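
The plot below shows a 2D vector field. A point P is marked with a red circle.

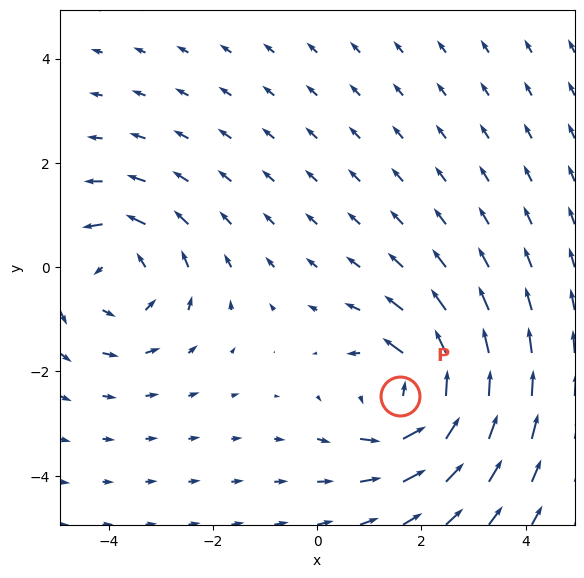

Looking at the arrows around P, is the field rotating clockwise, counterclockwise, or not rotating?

counterclockwise

Near P at (1.6, -2.5) the arrows circulate counterclockwise. The curl (z-component) there is about +5; positive curl means counterclockwise rotation.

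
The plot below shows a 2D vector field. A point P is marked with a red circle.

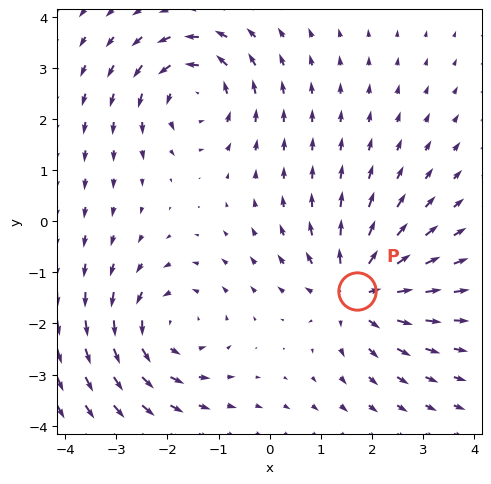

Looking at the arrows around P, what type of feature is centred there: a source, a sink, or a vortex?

source

At P (1.7, -1.4) the arrows spread outward. Divergence about +6, curl ≈0 — positive divergence with near-zero curl is a source.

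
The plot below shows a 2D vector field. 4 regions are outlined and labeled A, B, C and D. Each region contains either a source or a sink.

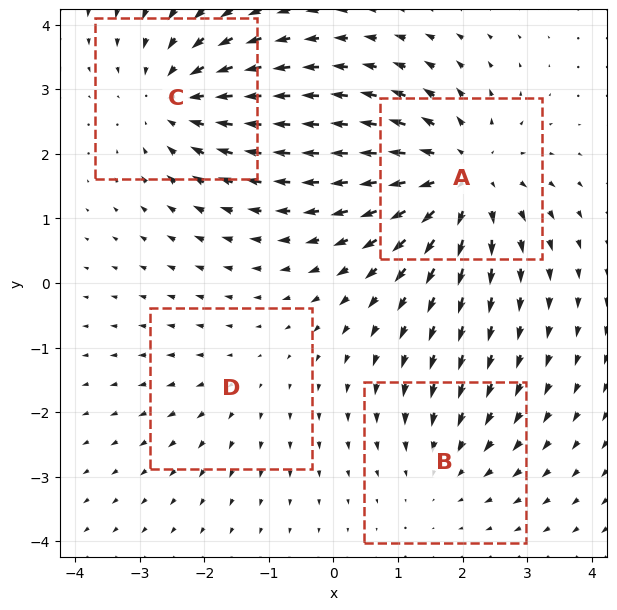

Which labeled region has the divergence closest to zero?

D

Divergence at each region's feature centre — A: about +6, B: about -3, C: about -4, D: about +2. Region D is closest to zero.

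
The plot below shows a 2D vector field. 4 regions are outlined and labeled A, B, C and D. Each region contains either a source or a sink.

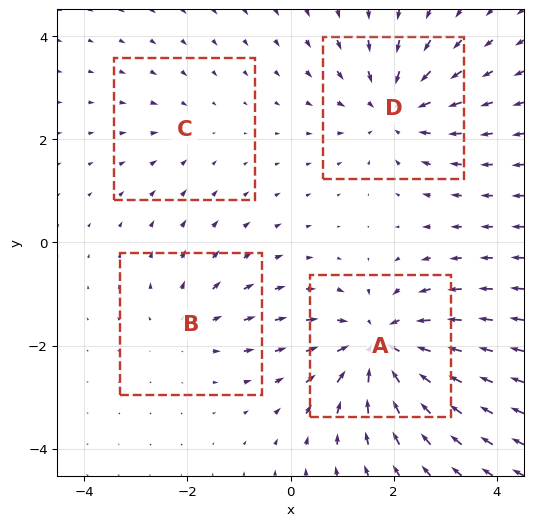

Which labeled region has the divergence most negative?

A

Divergence at each region's feature centre — A: about -7, B: about +3, C: about -2, D: about -5. Region A is most negative.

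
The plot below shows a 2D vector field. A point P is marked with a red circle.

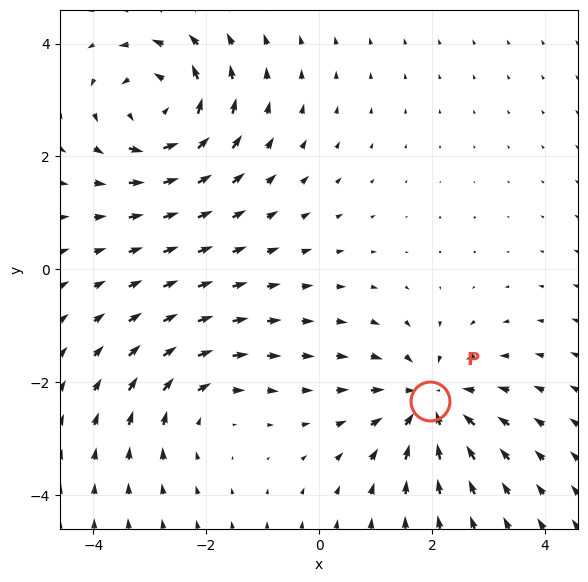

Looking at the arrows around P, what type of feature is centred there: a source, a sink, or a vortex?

At P (2.0, -2.3) the arrows converge inward. Divergence about -5, curl ≈0 — negative divergence with near-zero curl is a sink.

sink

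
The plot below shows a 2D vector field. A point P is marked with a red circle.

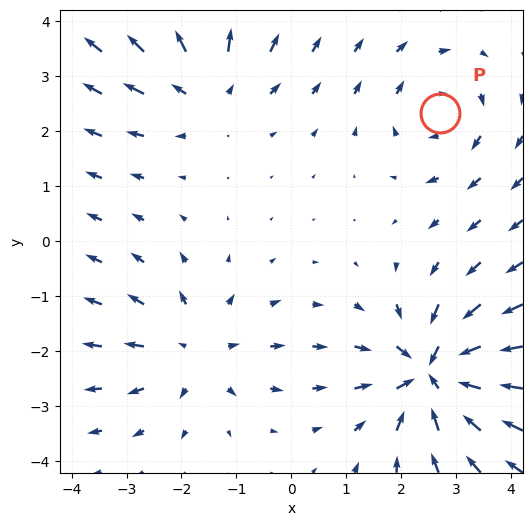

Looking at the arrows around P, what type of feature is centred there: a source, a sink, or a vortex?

At P (2.7, 2.3) the arrows circulate clockwise. Divergence ≈0, curl about -3 — near-zero divergence with nonzero curl is a vortex.

vortex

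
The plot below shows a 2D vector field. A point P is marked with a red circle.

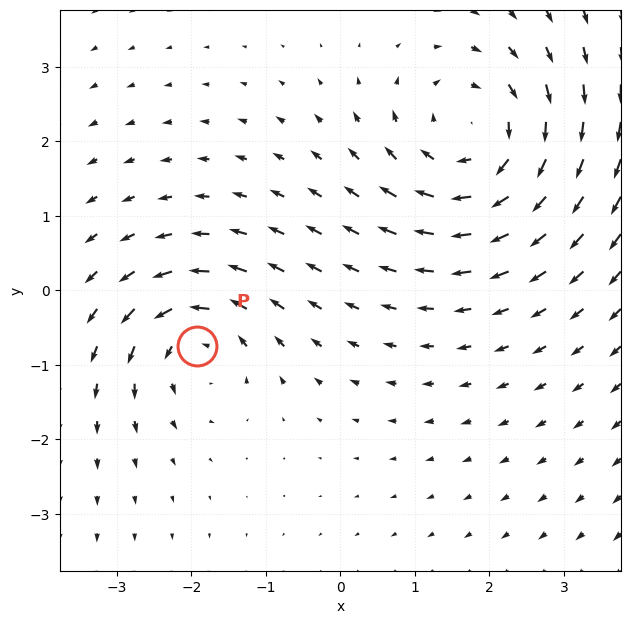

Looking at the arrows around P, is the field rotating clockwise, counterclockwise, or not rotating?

Near P at (-1.9, -0.8) the arrows circulate counterclockwise. The curl (z-component) there is about +4; positive curl means counterclockwise rotation.

counterclockwise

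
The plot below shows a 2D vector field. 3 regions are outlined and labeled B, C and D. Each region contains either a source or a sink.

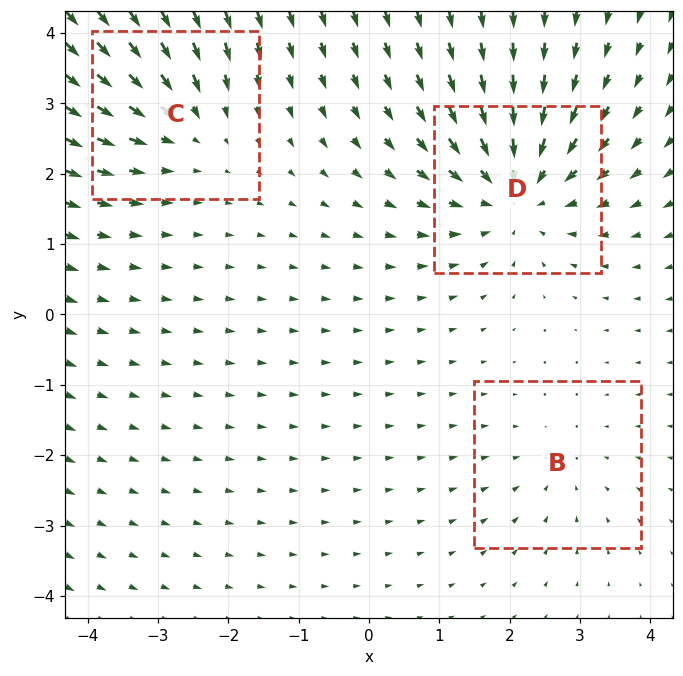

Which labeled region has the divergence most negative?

Divergence at each region's feature centre — B: about -2, C: about -3, D: about -4. Region D is most negative.

D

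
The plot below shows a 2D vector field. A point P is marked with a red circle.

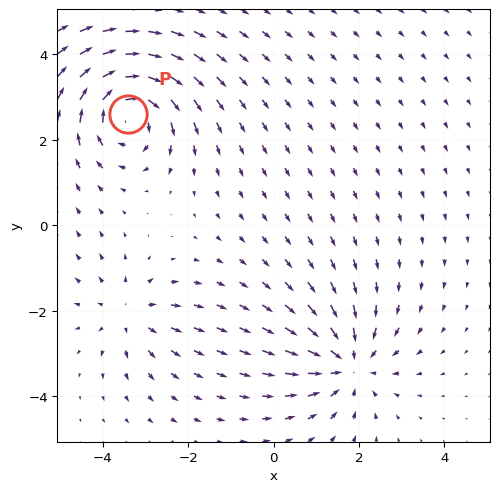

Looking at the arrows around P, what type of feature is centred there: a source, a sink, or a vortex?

vortex

At P (-3.4, 2.6) the arrows circulate clockwise. Divergence ≈0, curl about -5 — near-zero divergence with nonzero curl is a vortex.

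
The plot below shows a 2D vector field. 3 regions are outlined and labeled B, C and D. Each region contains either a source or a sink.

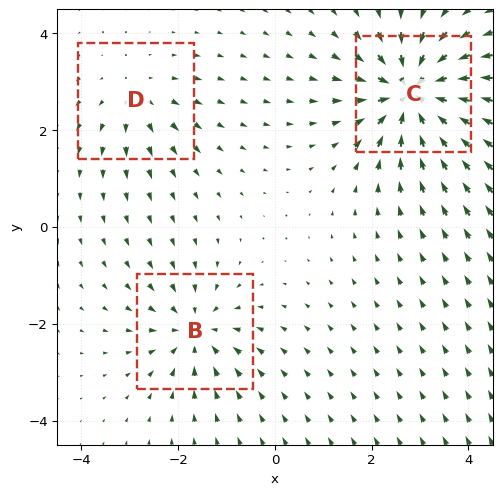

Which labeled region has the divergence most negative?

C

Divergence at each region's feature centre — B: about -3, C: about -6, D: about +2. Region C is most negative.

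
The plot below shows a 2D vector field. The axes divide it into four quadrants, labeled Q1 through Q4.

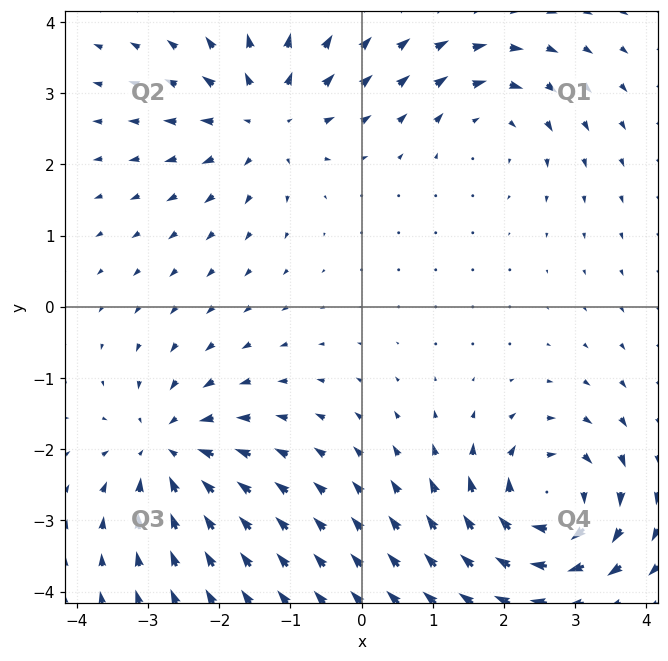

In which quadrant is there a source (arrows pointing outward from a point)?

The source sits at approximately (-1.3, 2.7), which lies in quadrant Q2. The divergence there is about +4, positive as expected for a source.

Q2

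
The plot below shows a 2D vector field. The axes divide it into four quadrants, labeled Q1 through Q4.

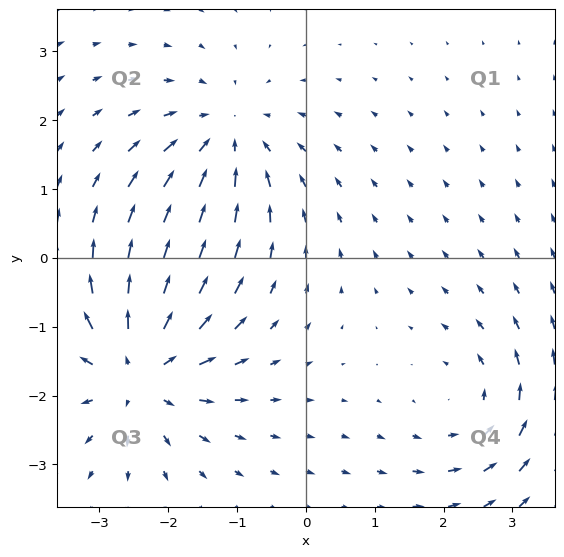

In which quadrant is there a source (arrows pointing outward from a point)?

Q3

The source sits at approximately (-2.4, -1.6), which lies in quadrant Q3. The divergence there is about +5, positive as expected for a source.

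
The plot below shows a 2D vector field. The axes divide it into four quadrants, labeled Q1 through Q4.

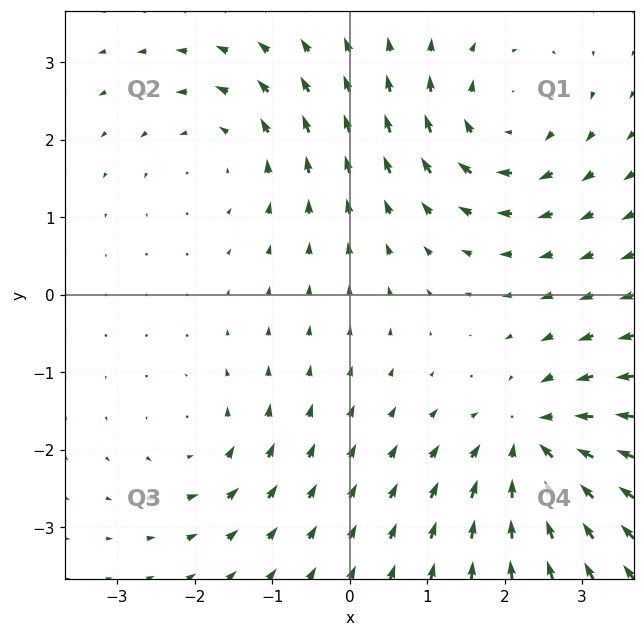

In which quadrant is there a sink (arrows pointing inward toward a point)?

Q4

The sink sits at approximately (2.4, -1.9), which lies in quadrant Q4. The divergence there is about -6, negative as expected for a sink.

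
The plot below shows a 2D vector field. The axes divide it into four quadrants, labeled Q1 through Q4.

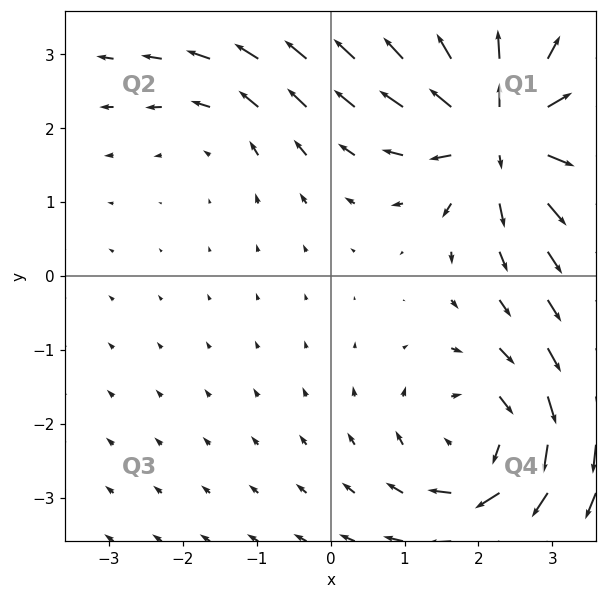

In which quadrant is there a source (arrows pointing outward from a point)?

The source sits at approximately (2.3, 1.9), which lies in quadrant Q1. The divergence there is about +7, positive as expected for a source.

Q1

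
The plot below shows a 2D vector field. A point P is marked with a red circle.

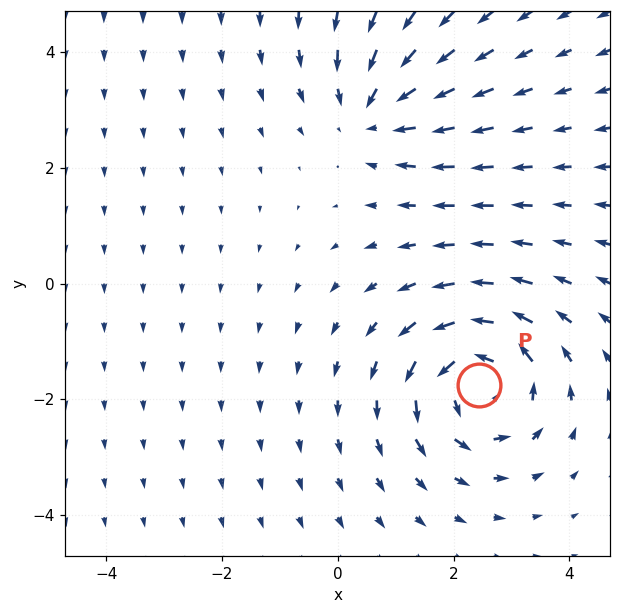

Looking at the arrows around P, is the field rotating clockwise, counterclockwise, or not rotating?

counterclockwise

Near P at (2.4, -1.7) the arrows circulate counterclockwise. The curl (z-component) there is about +4; positive curl means counterclockwise rotation.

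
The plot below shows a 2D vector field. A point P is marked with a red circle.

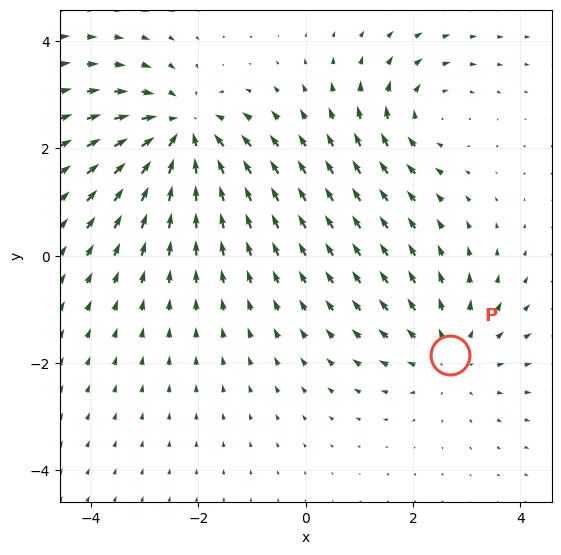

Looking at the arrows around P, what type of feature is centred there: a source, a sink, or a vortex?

source

At P (2.7, -1.9) the arrows spread outward. Divergence about +2, curl ≈0 — positive divergence with near-zero curl is a source.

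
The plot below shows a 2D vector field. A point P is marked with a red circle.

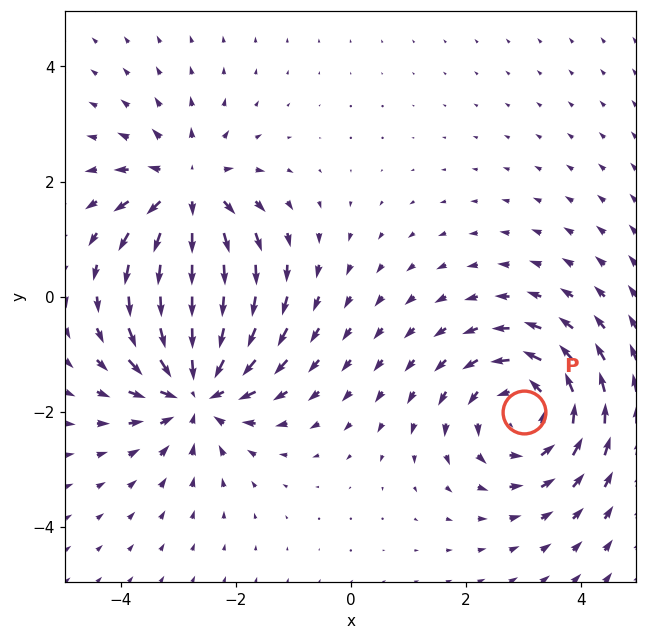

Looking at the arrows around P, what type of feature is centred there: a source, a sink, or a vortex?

vortex

At P (3.0, -2.0) the arrows circulate counterclockwise. Divergence ≈0, curl about +4 — near-zero divergence with nonzero curl is a vortex.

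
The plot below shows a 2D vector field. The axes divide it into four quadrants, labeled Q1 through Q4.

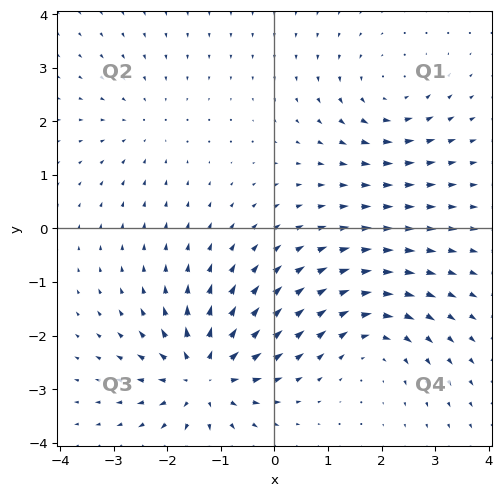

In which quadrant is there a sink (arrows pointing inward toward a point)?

The sink sits at approximately (-2.4, 1.9), which lies in quadrant Q2. The divergence there is about -2, negative as expected for a sink.

Q2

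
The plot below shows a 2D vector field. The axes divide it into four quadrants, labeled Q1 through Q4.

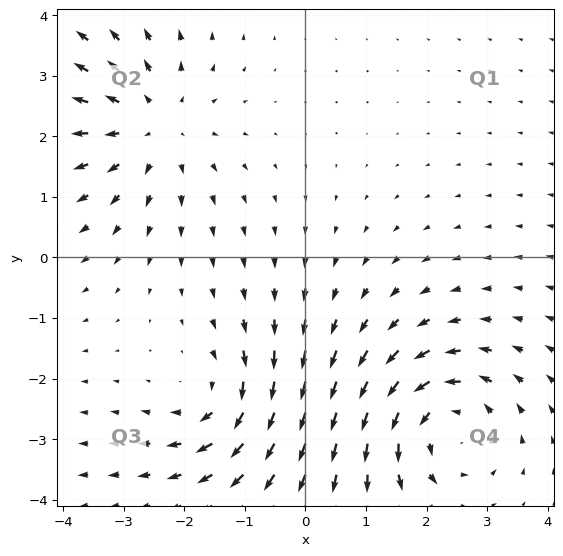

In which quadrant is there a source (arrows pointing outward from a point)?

Q2

The source sits at approximately (-2.5, 2.2), which lies in quadrant Q2. The divergence there is about +4, positive as expected for a source.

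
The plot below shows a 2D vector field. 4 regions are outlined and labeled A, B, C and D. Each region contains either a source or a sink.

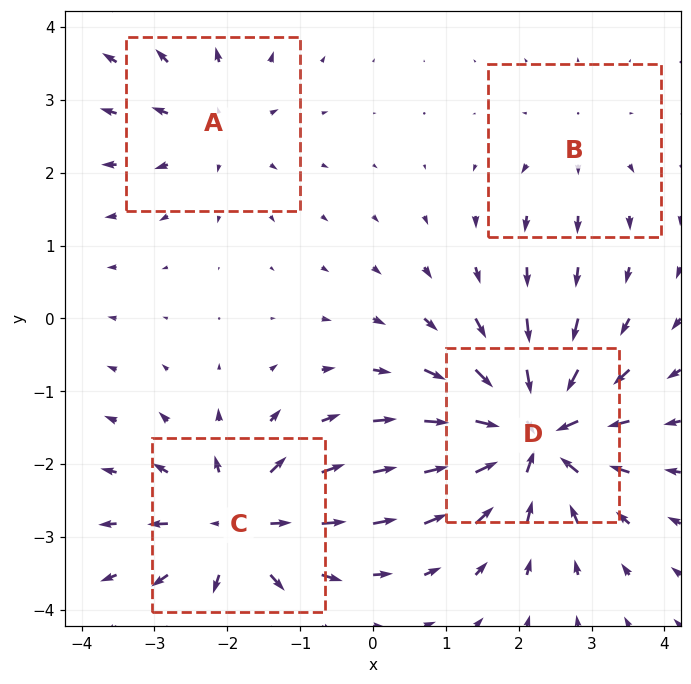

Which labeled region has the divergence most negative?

D

Divergence at each region's feature centre — A: about +4, B: about +3, C: about +6, D: about -8. Region D is most negative.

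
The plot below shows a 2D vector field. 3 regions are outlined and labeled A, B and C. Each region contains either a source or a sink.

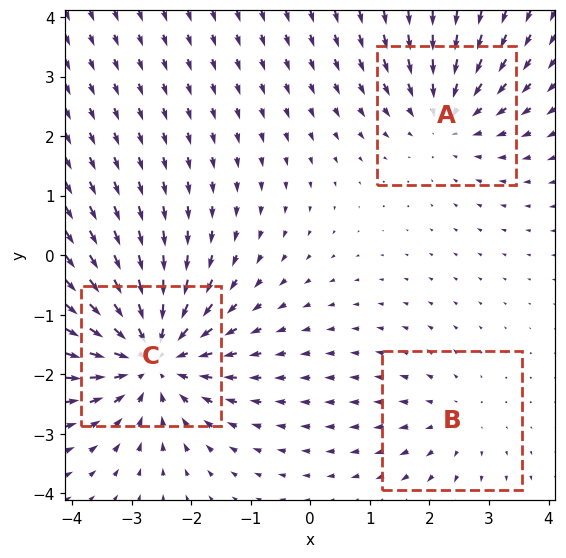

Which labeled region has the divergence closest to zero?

Divergence at each region's feature centre — A: about -3, B: about +2, C: about -5. Region B is closest to zero.

B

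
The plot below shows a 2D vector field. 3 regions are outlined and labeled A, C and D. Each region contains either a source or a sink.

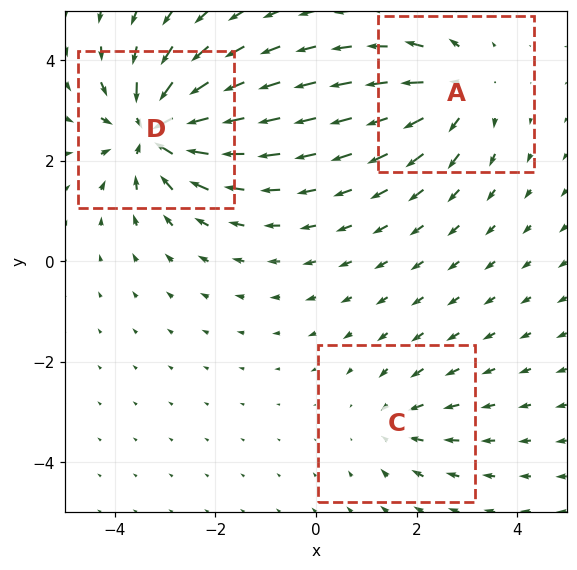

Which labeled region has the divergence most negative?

D

Divergence at each region's feature centre — A: about +3, C: about -2, D: about -5. Region D is most negative.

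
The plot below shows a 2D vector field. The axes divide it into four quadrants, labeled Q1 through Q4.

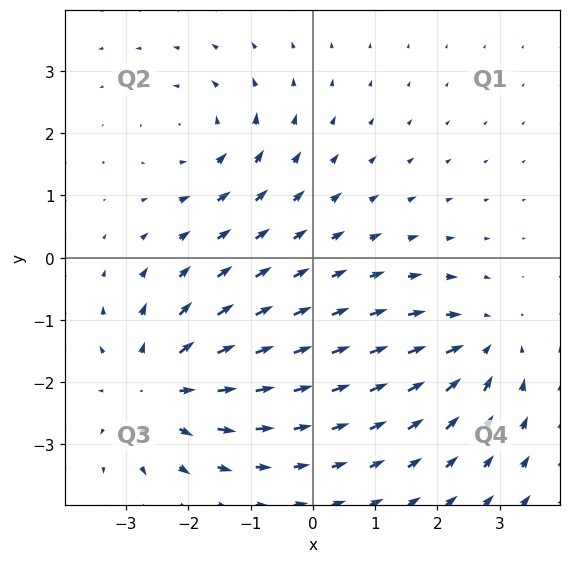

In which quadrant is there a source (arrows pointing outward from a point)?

Q3

The source sits at approximately (-2.5, -2.1), which lies in quadrant Q3. The divergence there is about +4, positive as expected for a source.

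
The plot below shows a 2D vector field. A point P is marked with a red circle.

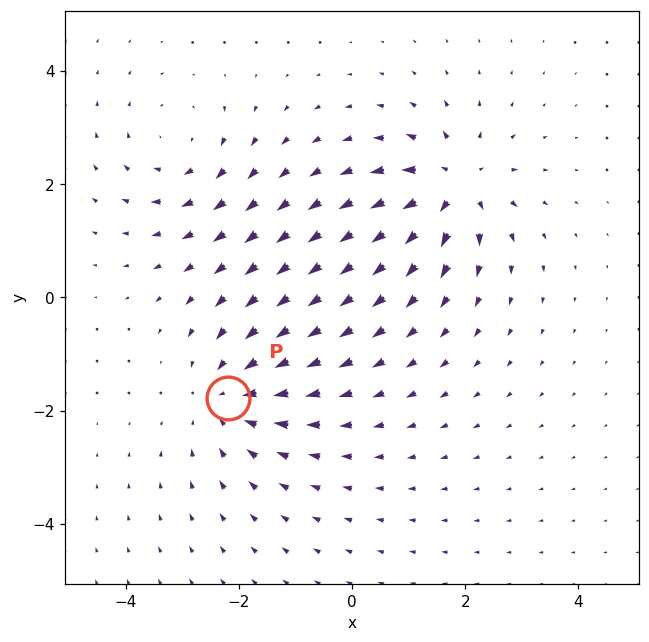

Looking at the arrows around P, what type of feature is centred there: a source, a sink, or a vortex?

sink

At P (-2.2, -1.8) the arrows converge inward. Divergence about -4, curl ≈0 — negative divergence with near-zero curl is a sink.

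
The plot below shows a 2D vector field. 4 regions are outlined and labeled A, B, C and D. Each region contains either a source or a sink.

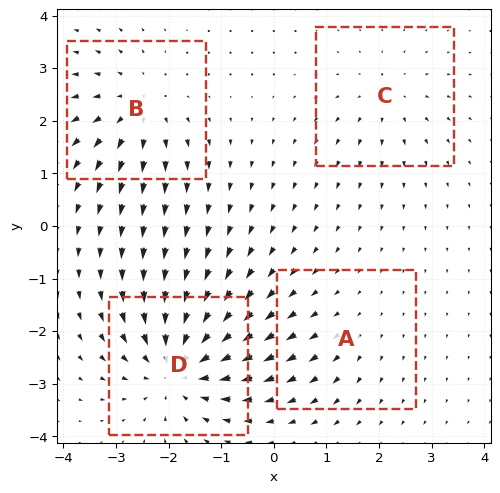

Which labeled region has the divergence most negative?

D

Divergence at each region's feature centre — A: about +2, B: about +5, C: about +3, D: about -7. Region D is most negative.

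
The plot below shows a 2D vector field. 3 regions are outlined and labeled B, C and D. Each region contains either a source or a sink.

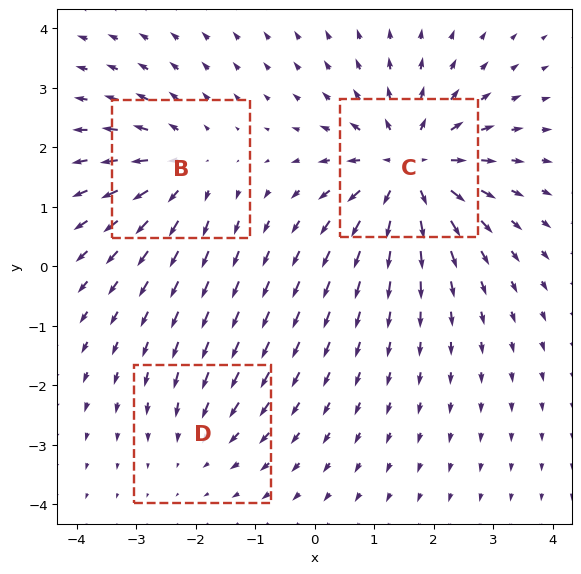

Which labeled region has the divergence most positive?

C

Divergence at each region's feature centre — B: about +3, C: about +5, D: about -2. Region C is most positive.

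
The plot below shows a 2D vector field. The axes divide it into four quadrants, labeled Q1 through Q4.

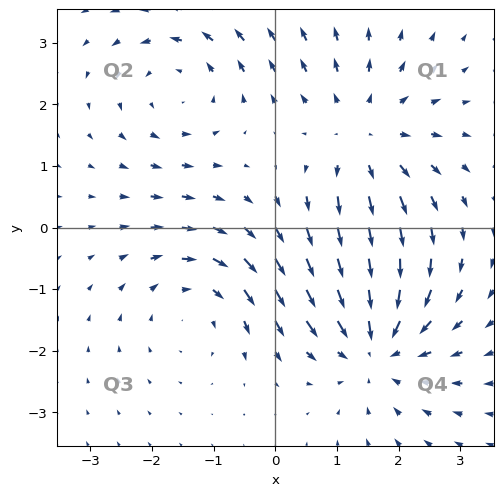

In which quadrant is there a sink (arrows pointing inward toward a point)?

Q4

The sink sits at approximately (1.6, -1.9), which lies in quadrant Q4. The divergence there is about -5, negative as expected for a sink.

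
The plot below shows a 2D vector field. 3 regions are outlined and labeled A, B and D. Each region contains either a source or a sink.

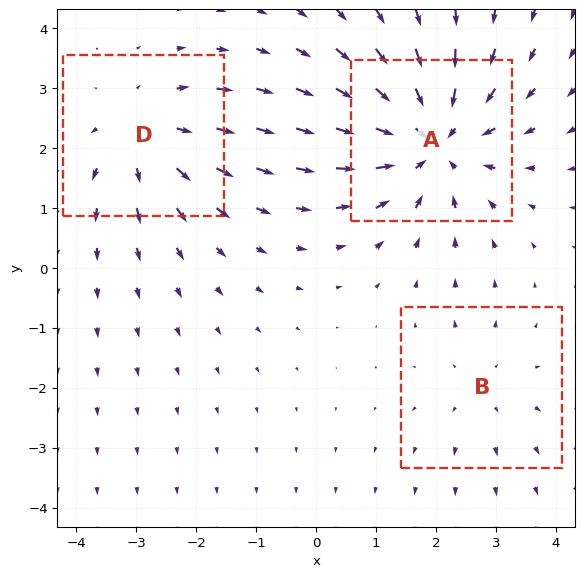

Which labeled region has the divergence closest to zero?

B

Divergence at each region's feature centre — A: about -4, B: about +2, D: about +3. Region B is closest to zero.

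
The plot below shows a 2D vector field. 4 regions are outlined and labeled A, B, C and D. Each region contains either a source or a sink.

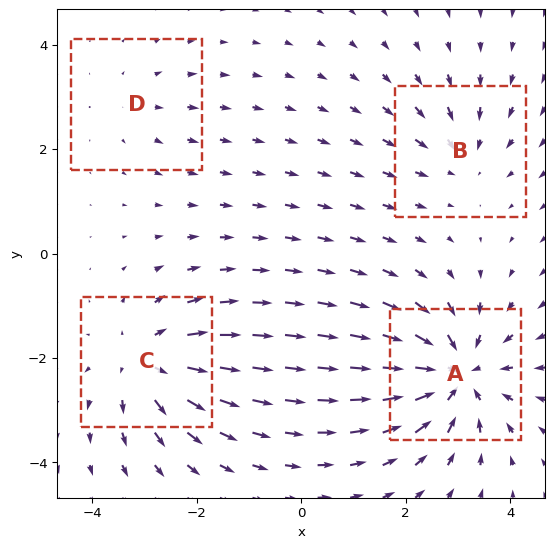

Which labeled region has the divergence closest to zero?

Divergence at each region's feature centre — A: about -7, B: about -3, C: about +5, D: about +2. Region D is closest to zero.

D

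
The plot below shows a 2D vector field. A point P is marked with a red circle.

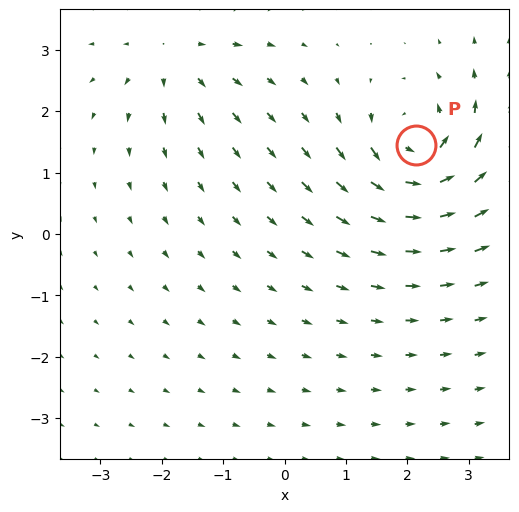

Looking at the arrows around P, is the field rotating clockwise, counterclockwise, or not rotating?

counterclockwise

Near P at (2.1, 1.4) the arrows circulate counterclockwise. The curl (z-component) there is about +5; positive curl means counterclockwise rotation.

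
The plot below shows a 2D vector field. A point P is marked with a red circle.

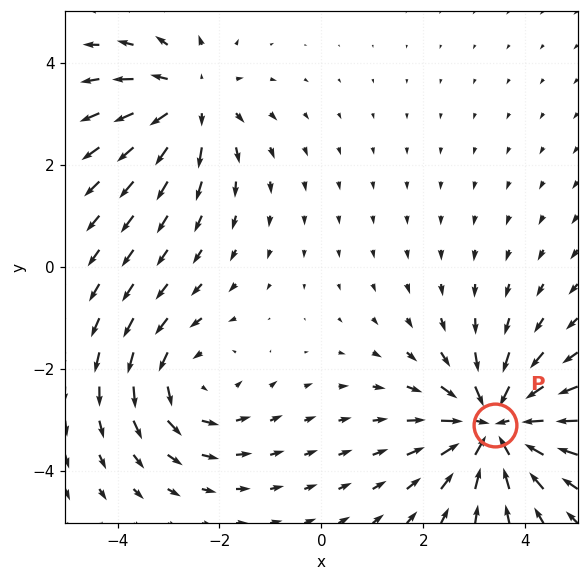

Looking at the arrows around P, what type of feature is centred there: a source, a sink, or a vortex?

At P (3.4, -3.1) the arrows converge inward. Divergence about -4, curl ≈0 — negative divergence with near-zero curl is a sink.

sink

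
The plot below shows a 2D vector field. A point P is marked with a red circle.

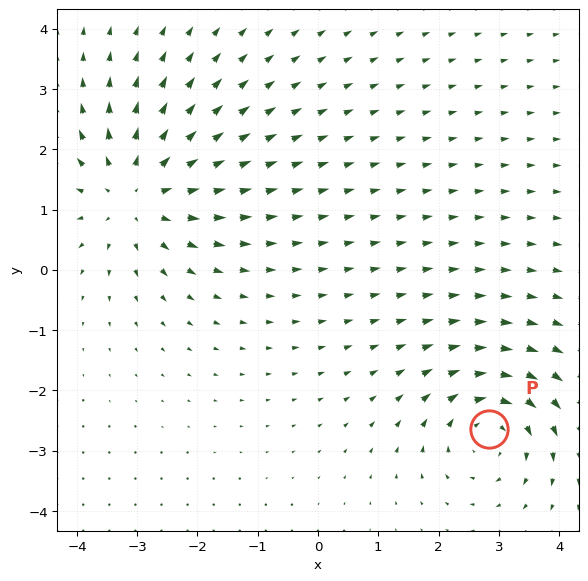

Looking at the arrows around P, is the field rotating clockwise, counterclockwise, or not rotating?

clockwise

Near P at (2.8, -2.6) the arrows circulate clockwise. The curl (z-component) there is about -5; negative curl means clockwise rotation.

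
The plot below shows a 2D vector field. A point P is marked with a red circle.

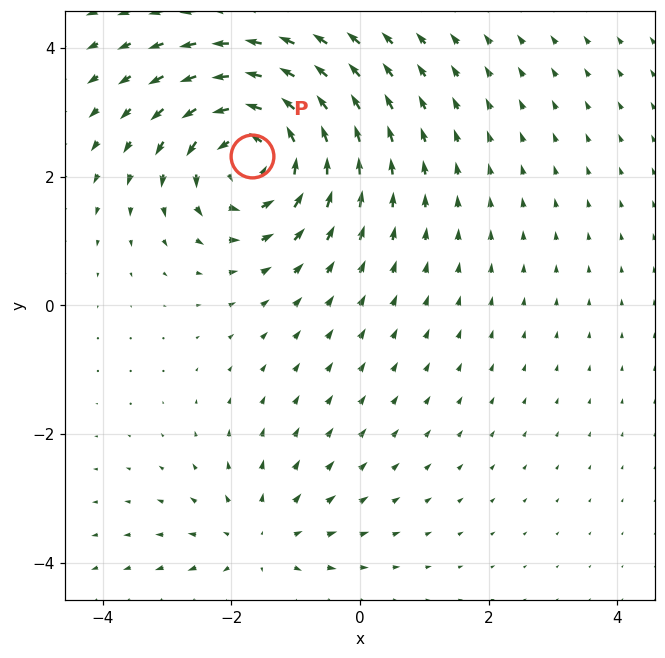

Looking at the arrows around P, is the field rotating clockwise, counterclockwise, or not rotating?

counterclockwise

Near P at (-1.7, 2.3) the arrows circulate counterclockwise. The curl (z-component) there is about +5; positive curl means counterclockwise rotation.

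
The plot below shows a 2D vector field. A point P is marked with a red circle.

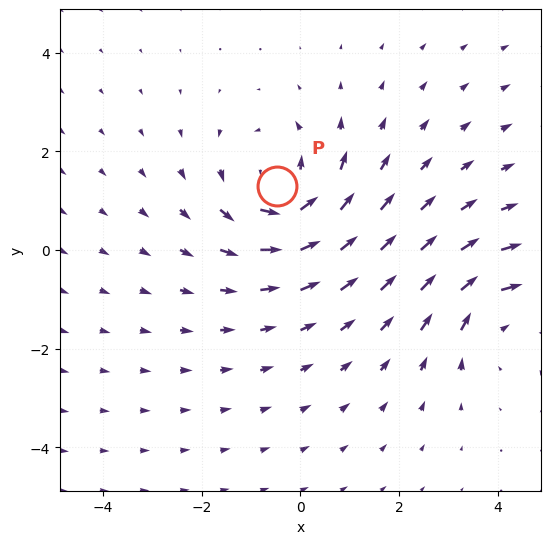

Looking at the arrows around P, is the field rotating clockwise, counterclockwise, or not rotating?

counterclockwise

Near P at (-0.5, 1.3) the arrows circulate counterclockwise. The curl (z-component) there is about +3; positive curl means counterclockwise rotation.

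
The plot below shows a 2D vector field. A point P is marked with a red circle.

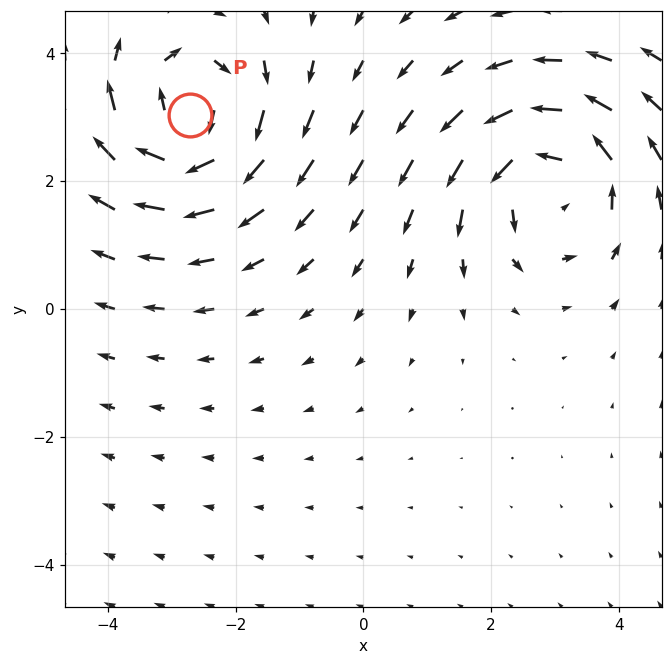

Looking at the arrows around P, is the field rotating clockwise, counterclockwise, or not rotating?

clockwise

Near P at (-2.7, 3.0) the arrows circulate clockwise. The curl (z-component) there is about -4; negative curl means clockwise rotation.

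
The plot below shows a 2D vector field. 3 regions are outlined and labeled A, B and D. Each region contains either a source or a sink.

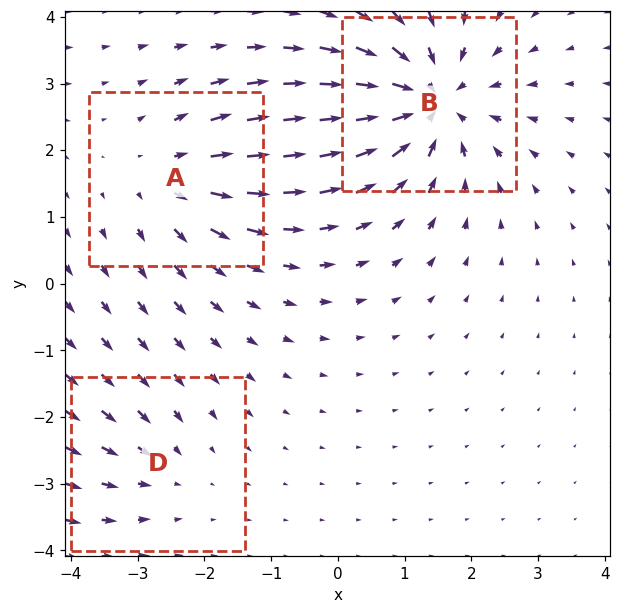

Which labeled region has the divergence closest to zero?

D

Divergence at each region's feature centre — A: about +3, B: about -5, D: about -2. Region D is closest to zero.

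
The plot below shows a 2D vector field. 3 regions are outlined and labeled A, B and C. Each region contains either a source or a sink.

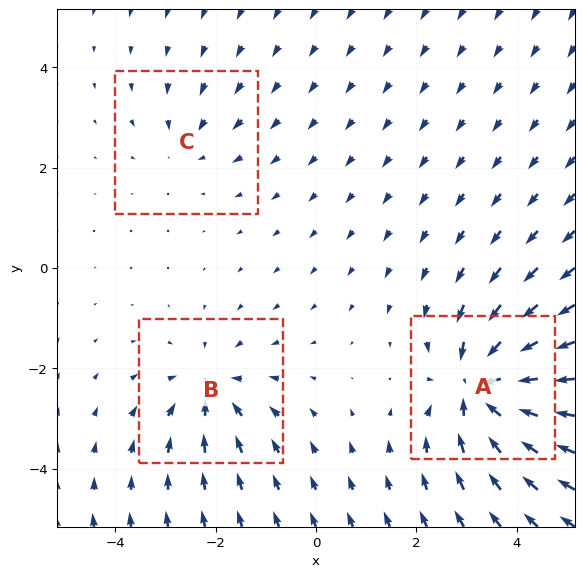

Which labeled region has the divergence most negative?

A

Divergence at each region's feature centre — A: about -6, B: about -3, C: about -2. Region A is most negative.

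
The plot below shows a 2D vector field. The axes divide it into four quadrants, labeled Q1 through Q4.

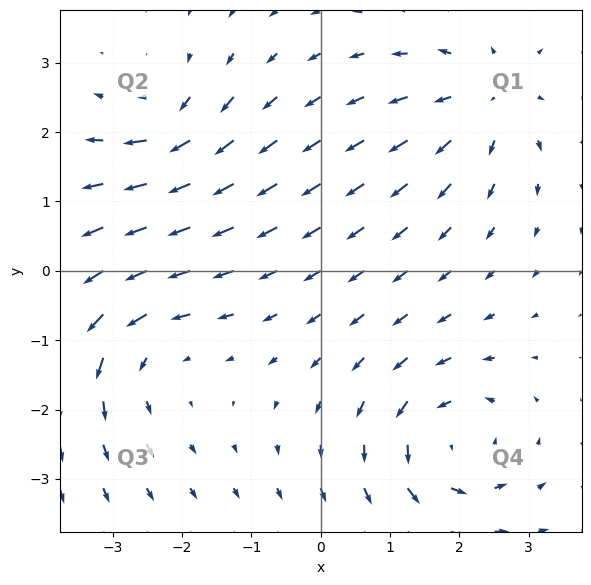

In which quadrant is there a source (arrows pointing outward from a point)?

The source sits at approximately (2.4, 2.5), which lies in quadrant Q1. The divergence there is about +4, positive as expected for a source.

Q1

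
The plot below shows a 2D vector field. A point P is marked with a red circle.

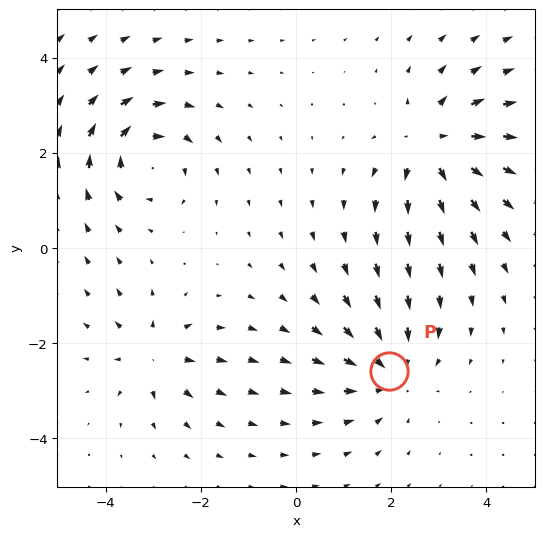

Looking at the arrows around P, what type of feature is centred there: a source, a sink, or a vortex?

sink

At P (2.0, -2.6) the arrows converge inward. Divergence about -3, curl ≈0 — negative divergence with near-zero curl is a sink.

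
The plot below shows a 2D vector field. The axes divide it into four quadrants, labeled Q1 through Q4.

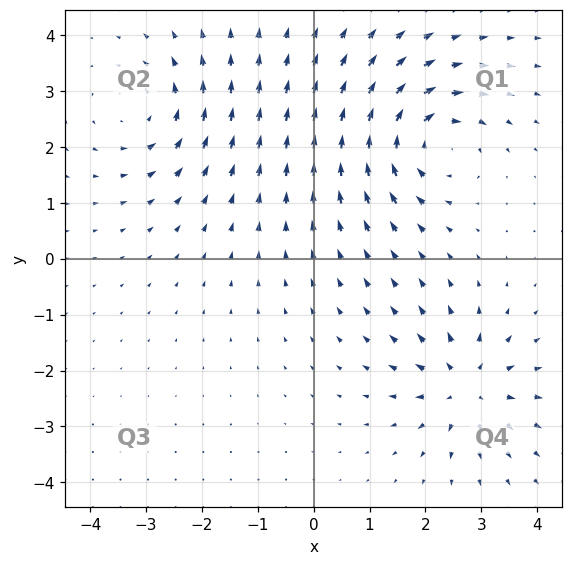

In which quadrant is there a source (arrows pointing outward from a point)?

Q4

The source sits at approximately (2.7, -2.3), which lies in quadrant Q4. The divergence there is about +4, positive as expected for a source.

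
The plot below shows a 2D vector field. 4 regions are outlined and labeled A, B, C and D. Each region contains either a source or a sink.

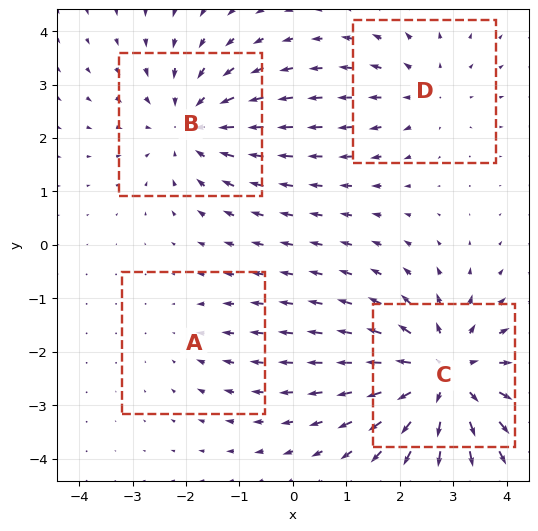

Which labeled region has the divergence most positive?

Divergence at each region's feature centre — A: about -2, B: about -4, C: about +6, D: about +3. Region C is most positive.

C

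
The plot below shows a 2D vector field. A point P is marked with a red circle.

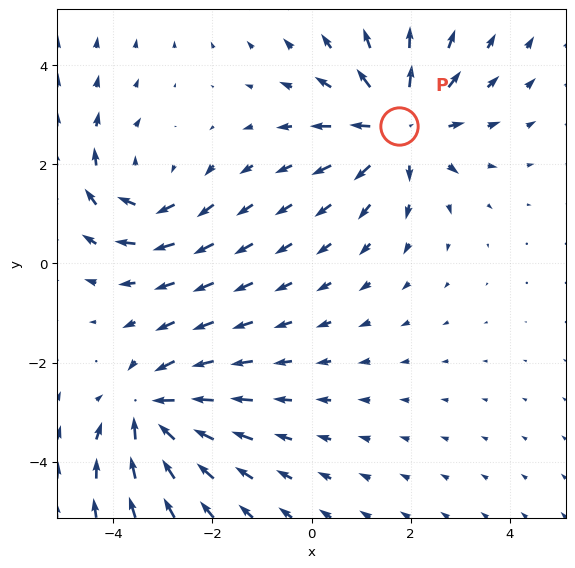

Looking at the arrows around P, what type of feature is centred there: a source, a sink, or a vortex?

source

At P (1.8, 2.8) the arrows spread outward. Divergence about +5, curl ≈0 — positive divergence with near-zero curl is a source.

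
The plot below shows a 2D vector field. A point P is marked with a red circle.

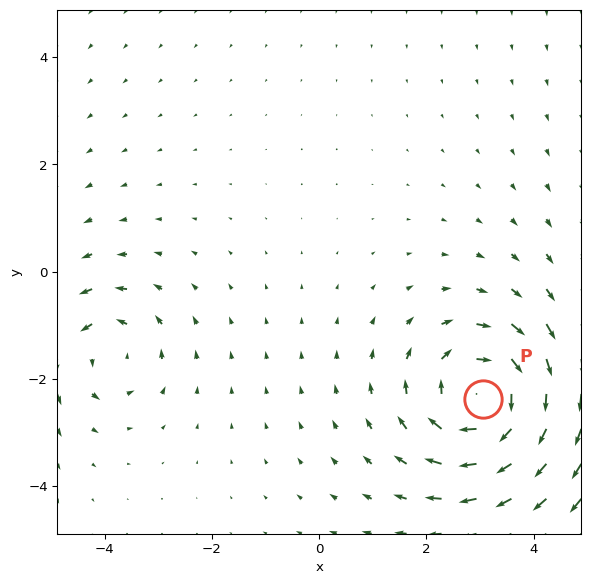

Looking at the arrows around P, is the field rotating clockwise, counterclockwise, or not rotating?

clockwise

Near P at (3.0, -2.4) the arrows circulate clockwise. The curl (z-component) there is about -4; negative curl means clockwise rotation.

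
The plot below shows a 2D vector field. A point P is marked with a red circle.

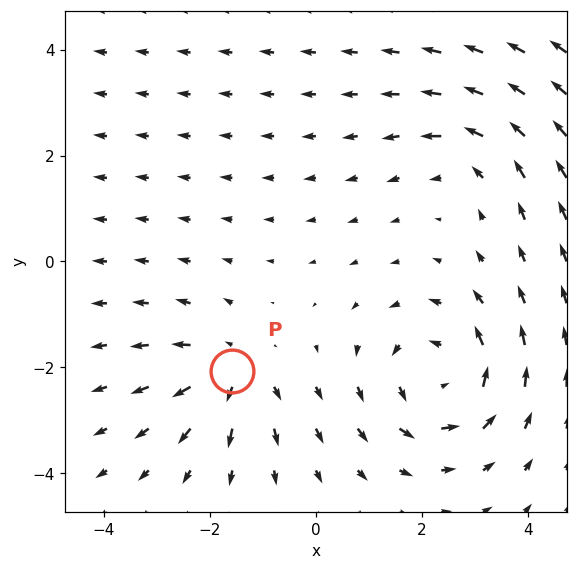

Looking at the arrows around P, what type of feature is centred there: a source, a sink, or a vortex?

source

At P (-1.6, -2.1) the arrows spread outward. Divergence about +4, curl ≈0 — positive divergence with near-zero curl is a source.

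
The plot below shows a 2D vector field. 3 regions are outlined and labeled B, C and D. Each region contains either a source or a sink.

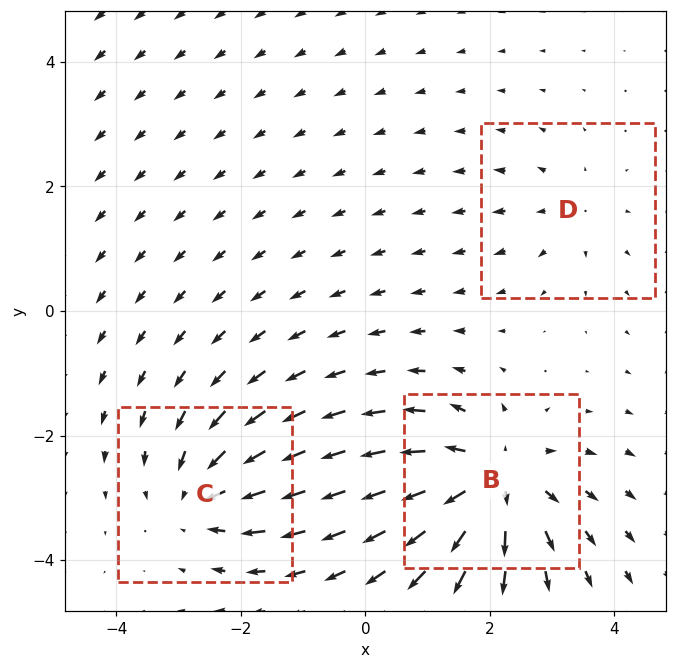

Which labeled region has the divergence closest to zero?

D

Divergence at each region's feature centre — B: about +5, C: about -4, D: about +2. Region D is closest to zero.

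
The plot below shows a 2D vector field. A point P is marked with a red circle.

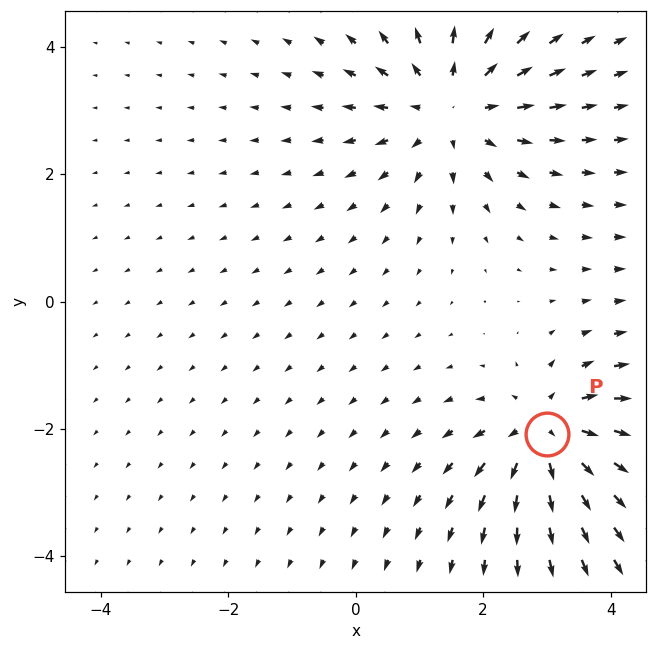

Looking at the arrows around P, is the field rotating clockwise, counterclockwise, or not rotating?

not rotating

Near P at (3.0, -2.1) the arrows show no circulation. The curl there is ≈0.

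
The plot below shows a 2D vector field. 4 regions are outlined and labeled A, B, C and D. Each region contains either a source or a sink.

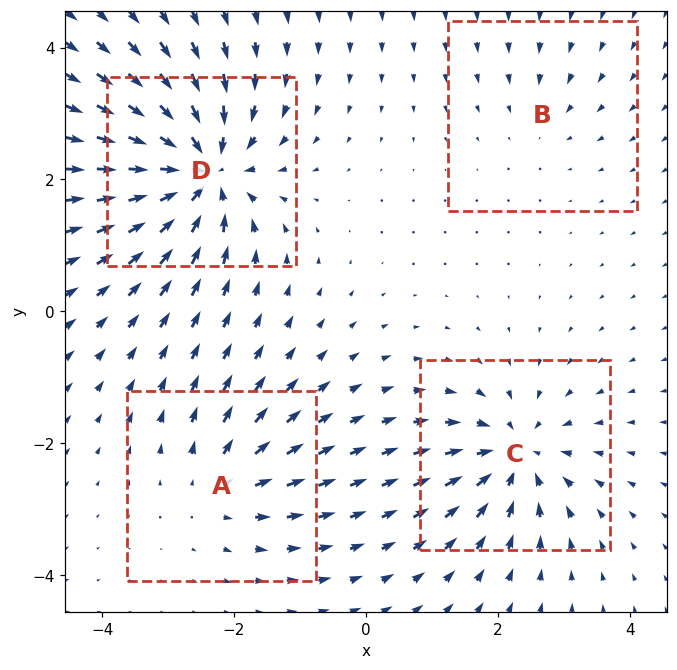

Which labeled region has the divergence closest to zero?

B

Divergence at each region's feature centre — A: about +4, B: about -2, C: about -6, D: about -9. Region B is closest to zero.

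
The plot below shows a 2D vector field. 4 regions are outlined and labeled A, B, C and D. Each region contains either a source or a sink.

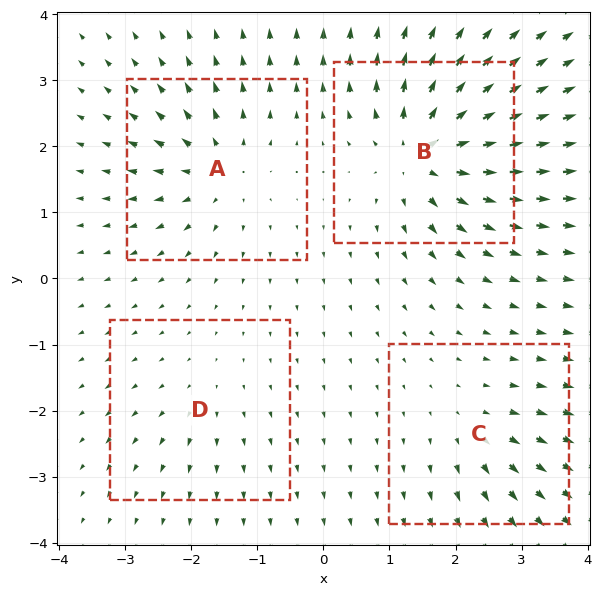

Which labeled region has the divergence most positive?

Divergence at each region's feature centre — A: about +6, B: about +9, C: about +4, D: about +3. Region B is most positive.

B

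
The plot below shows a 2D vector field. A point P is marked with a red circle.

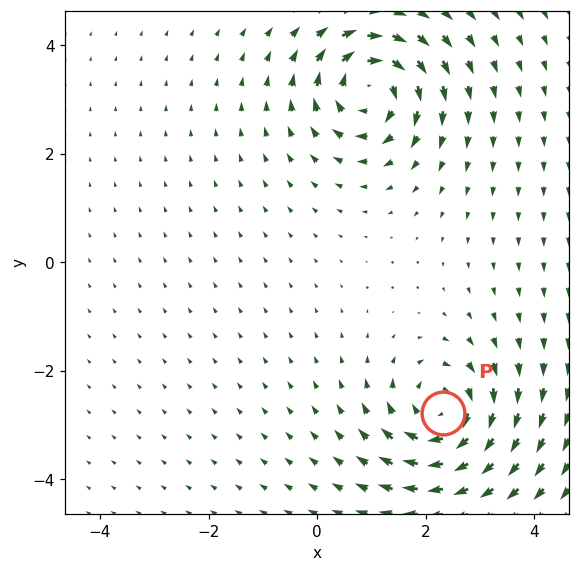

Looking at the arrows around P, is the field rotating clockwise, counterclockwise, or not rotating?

Near P at (2.3, -2.8) the arrows circulate clockwise. The curl (z-component) there is about -6; negative curl means clockwise rotation.

clockwise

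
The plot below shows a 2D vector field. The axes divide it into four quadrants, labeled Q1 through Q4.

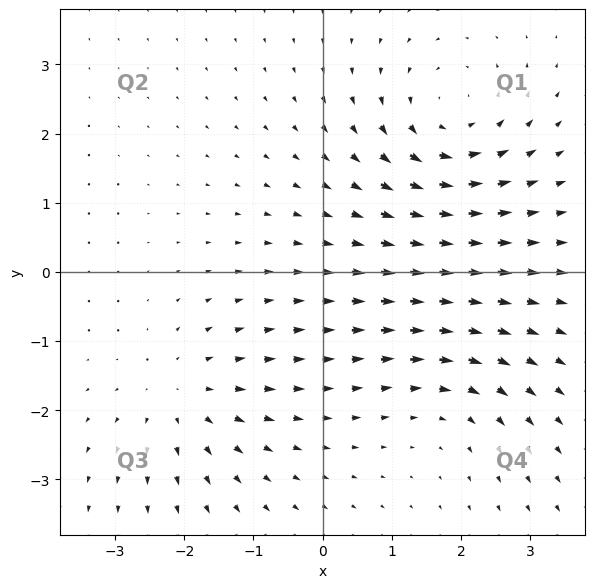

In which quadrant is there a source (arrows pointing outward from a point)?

The source sits at approximately (-2.0, -1.8), which lies in quadrant Q3. The divergence there is about +4, positive as expected for a source.

Q3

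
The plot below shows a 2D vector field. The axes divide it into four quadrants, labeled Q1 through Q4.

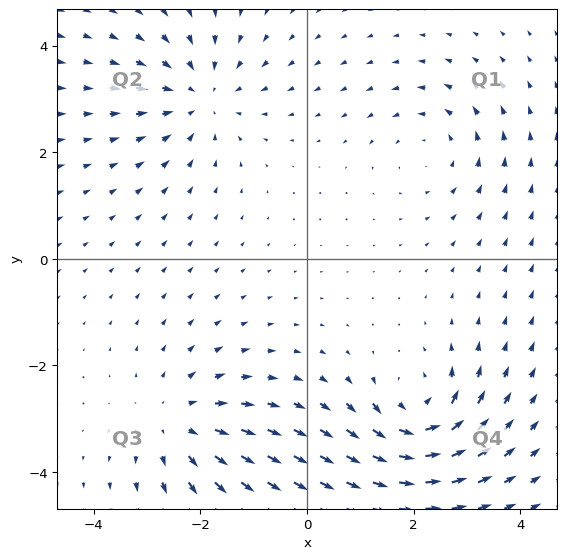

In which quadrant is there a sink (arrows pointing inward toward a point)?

The sink sits at approximately (-2.0, 3.0), which lies in quadrant Q2. The divergence there is about -4, negative as expected for a sink.

Q2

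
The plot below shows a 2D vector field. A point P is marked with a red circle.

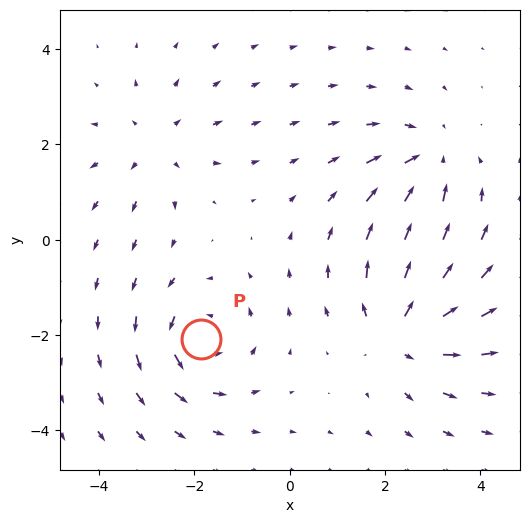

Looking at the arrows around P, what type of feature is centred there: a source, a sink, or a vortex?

vortex

At P (-1.9, -2.1) the arrows circulate counterclockwise. Divergence ≈0, curl about +4 — near-zero divergence with nonzero curl is a vortex.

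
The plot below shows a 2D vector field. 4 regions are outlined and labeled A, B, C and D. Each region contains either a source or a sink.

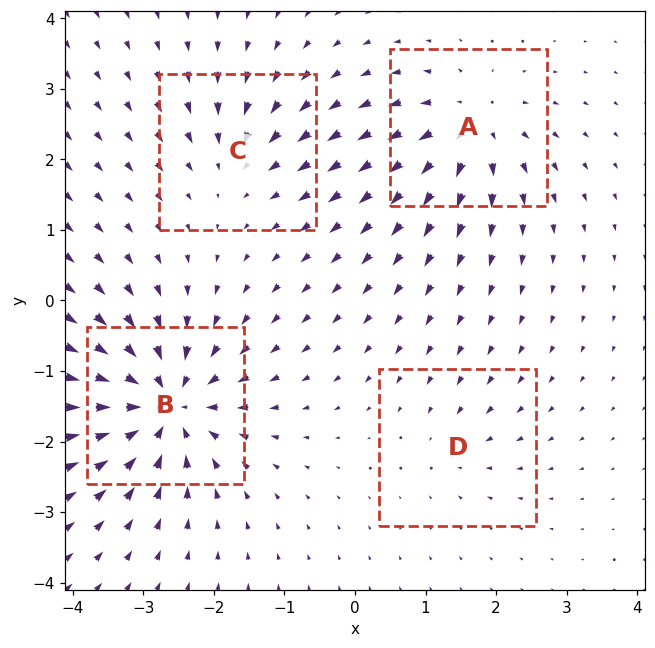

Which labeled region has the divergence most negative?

Divergence at each region's feature centre — A: about +6, B: about -9, C: about -4, D: about -3. Region B is most negative.

B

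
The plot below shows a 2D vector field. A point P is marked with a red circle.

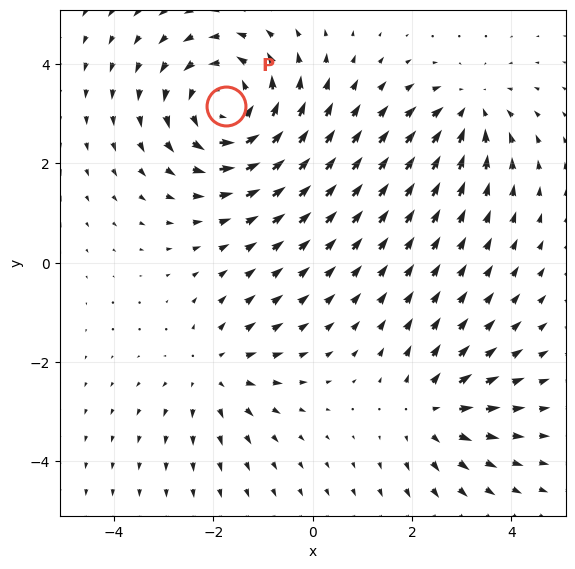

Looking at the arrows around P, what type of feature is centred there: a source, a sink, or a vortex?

vortex

At P (-1.7, 3.2) the arrows circulate counterclockwise. Divergence ≈0, curl about +4 — near-zero divergence with nonzero curl is a vortex.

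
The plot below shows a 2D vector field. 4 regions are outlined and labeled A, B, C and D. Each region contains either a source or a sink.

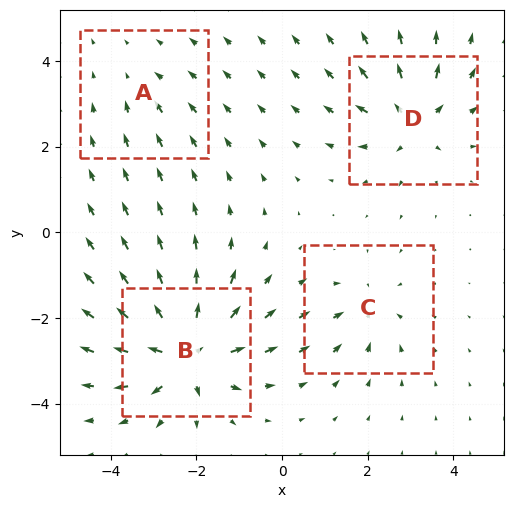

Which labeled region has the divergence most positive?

B

Divergence at each region's feature centre — A: about -2, B: about +8, C: about -4, D: about +5. Region B is most positive.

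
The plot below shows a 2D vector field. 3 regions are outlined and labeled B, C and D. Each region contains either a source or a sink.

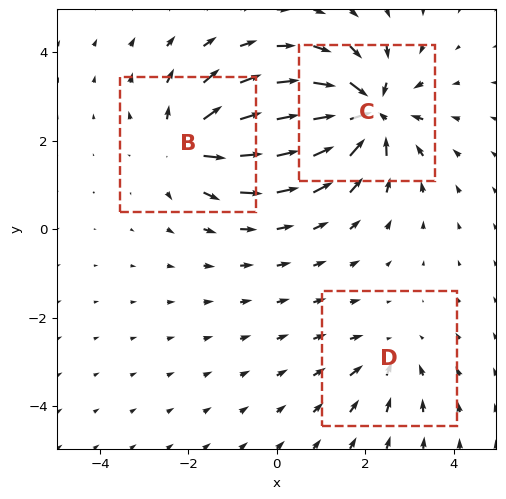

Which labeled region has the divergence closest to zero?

Divergence at each region's feature centre — B: about +4, C: about -6, D: about -2. Region D is closest to zero.

D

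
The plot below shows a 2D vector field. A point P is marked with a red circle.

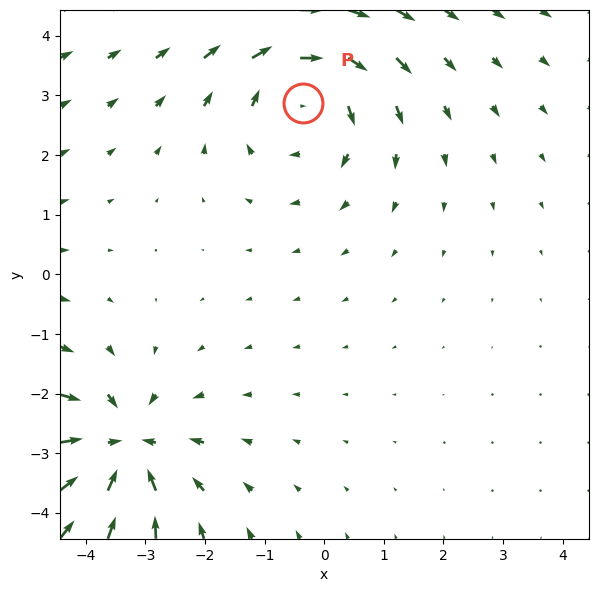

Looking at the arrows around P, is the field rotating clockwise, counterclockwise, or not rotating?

Near P at (-0.4, 2.9) the arrows circulate clockwise. The curl (z-component) there is about -3; negative curl means clockwise rotation.

clockwise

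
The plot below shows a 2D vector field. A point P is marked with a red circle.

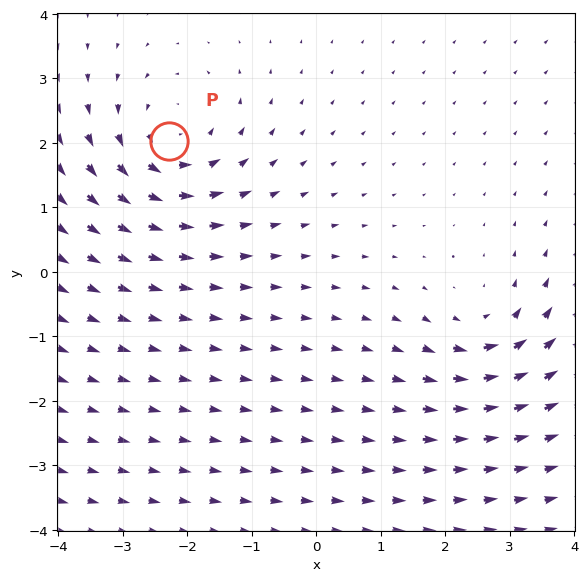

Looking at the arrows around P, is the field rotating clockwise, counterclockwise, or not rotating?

counterclockwise

Near P at (-2.3, 2.0) the arrows circulate counterclockwise. The curl (z-component) there is about +4; positive curl means counterclockwise rotation.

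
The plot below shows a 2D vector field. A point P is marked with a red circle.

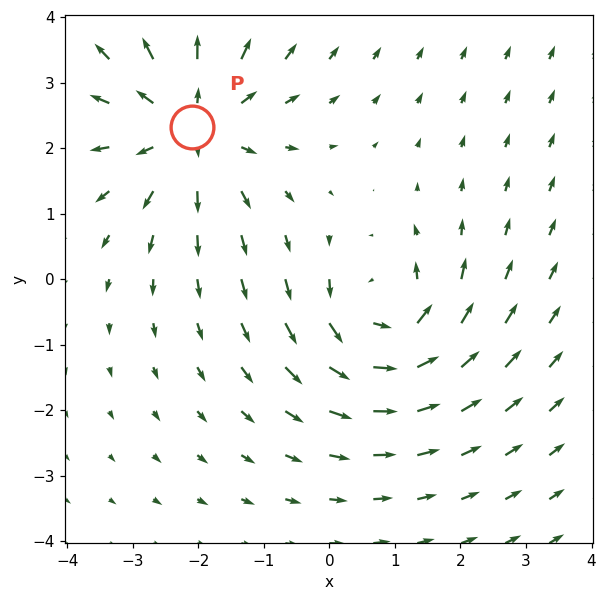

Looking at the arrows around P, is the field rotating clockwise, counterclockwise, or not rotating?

Near P at (-2.1, 2.3) the arrows show no circulation. The curl there is ≈0.

not rotating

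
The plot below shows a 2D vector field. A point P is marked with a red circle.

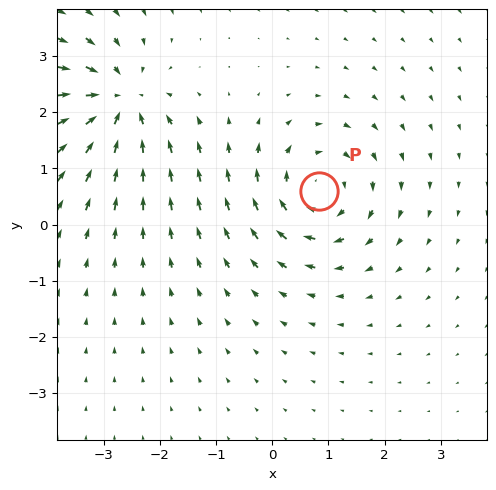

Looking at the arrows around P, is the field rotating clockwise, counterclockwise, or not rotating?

Near P at (0.8, 0.6) the arrows circulate clockwise. The curl (z-component) there is about -6; negative curl means clockwise rotation.

clockwise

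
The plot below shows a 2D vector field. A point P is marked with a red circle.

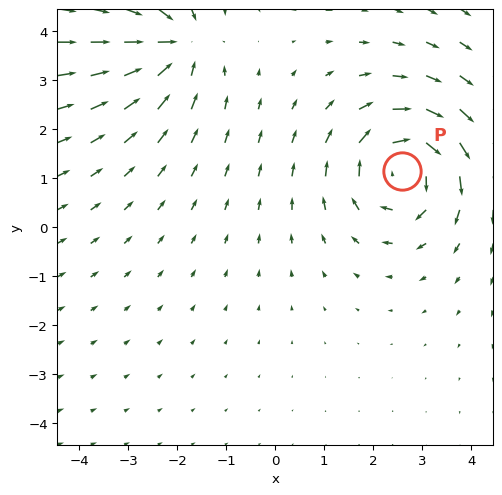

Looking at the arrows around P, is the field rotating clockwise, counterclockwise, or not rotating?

Near P at (2.6, 1.1) the arrows circulate clockwise. The curl (z-component) there is about -5; negative curl means clockwise rotation.

clockwise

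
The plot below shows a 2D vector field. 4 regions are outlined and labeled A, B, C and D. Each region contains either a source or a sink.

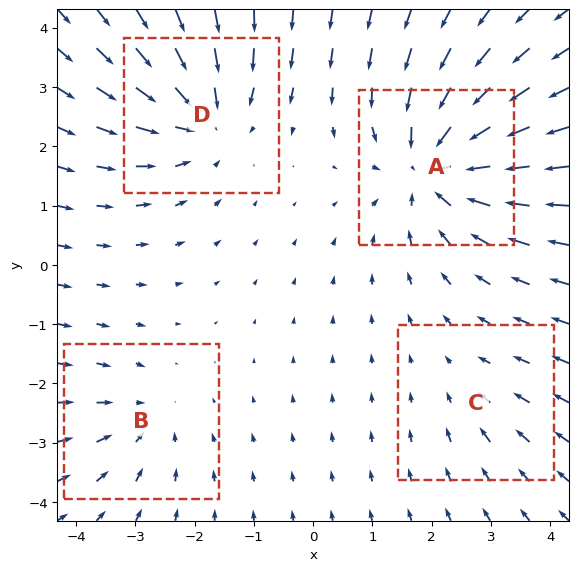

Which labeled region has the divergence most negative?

Divergence at each region's feature centre — A: about -6, B: about -3, C: about -2, D: about -5. Region A is most negative.

A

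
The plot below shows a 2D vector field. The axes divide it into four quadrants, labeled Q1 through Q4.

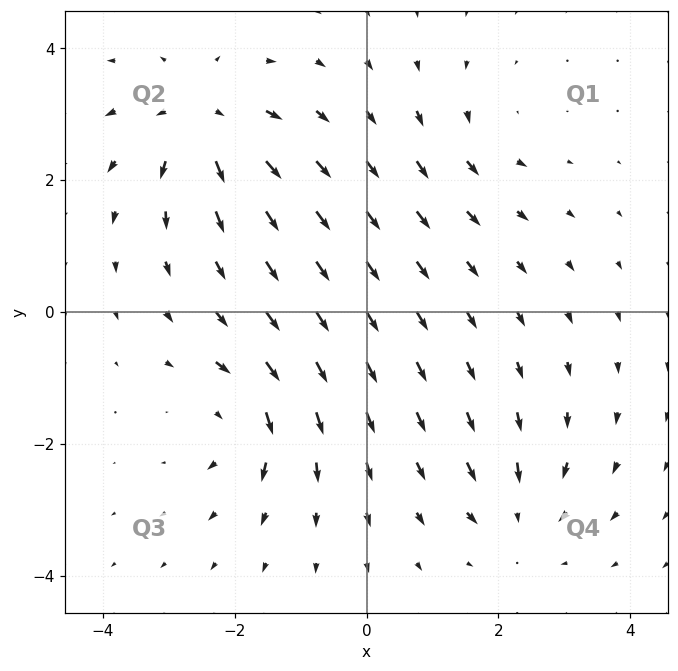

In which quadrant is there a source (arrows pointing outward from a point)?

Q2

The source sits at approximately (-2.5, 2.9), which lies in quadrant Q2. The divergence there is about +5, positive as expected for a source.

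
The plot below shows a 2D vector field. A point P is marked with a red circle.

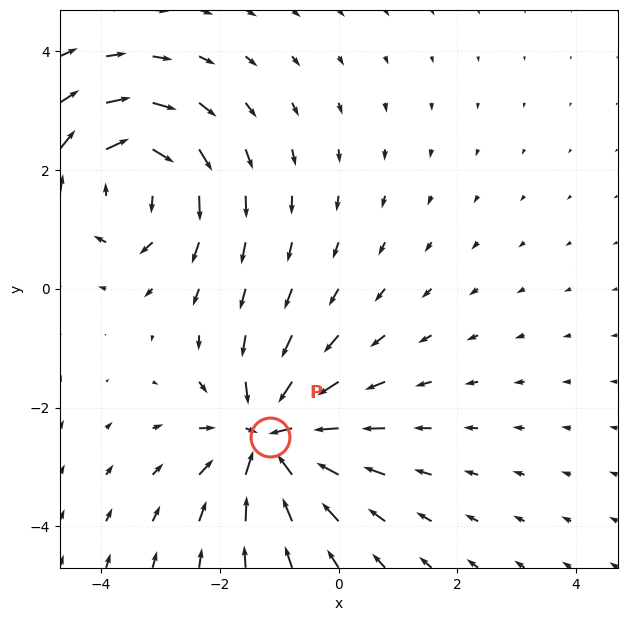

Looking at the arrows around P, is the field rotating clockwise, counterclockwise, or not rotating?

Near P at (-1.2, -2.5) the arrows show no circulation. The curl there is ≈0.

not rotating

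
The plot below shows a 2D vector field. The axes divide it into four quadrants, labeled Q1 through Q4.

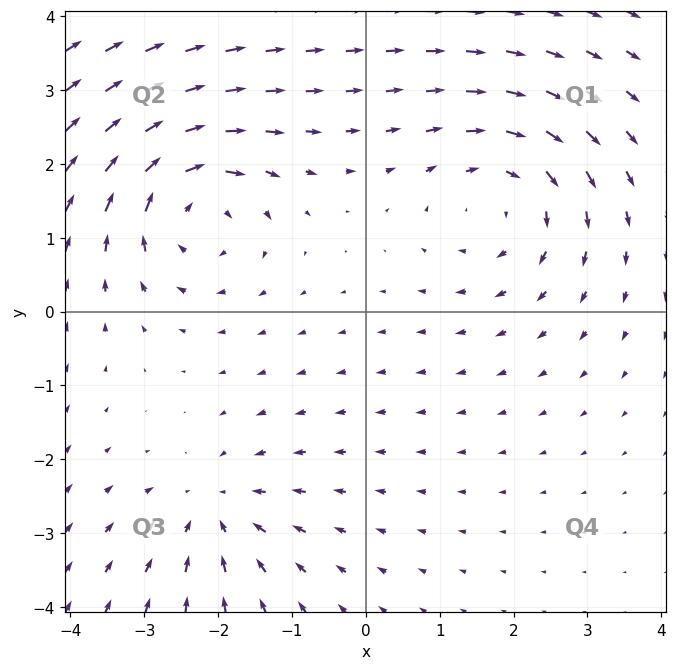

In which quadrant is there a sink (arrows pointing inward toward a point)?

The sink sits at approximately (-2.0, -2.7), which lies in quadrant Q3. The divergence there is about -4, negative as expected for a sink.

Q3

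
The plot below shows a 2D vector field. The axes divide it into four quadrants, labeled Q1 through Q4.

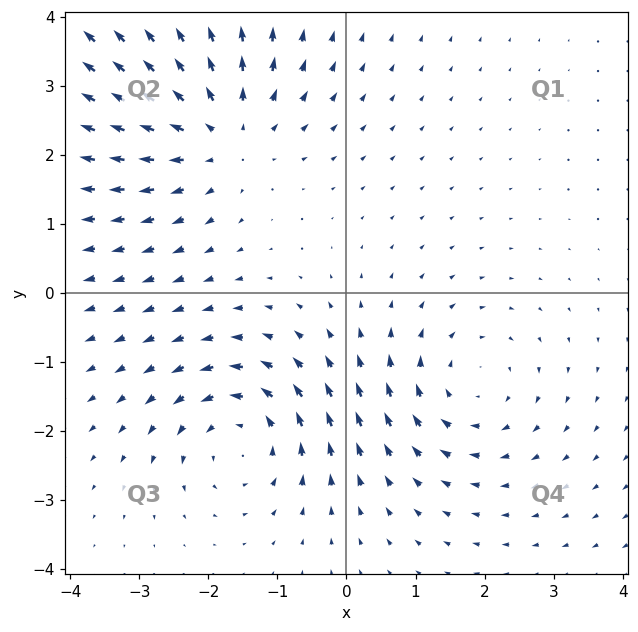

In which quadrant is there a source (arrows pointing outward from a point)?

Q2

The source sits at approximately (-1.8, 2.3), which lies in quadrant Q2. The divergence there is about +4, positive as expected for a source.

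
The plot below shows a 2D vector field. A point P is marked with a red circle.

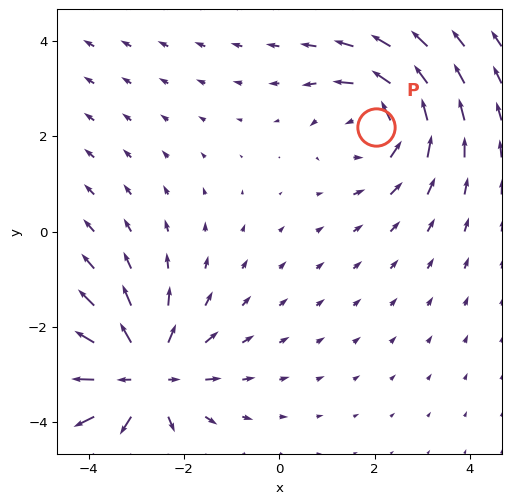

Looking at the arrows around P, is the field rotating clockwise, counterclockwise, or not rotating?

counterclockwise

Near P at (2.0, 2.2) the arrows circulate counterclockwise. The curl (z-component) there is about +4; positive curl means counterclockwise rotation.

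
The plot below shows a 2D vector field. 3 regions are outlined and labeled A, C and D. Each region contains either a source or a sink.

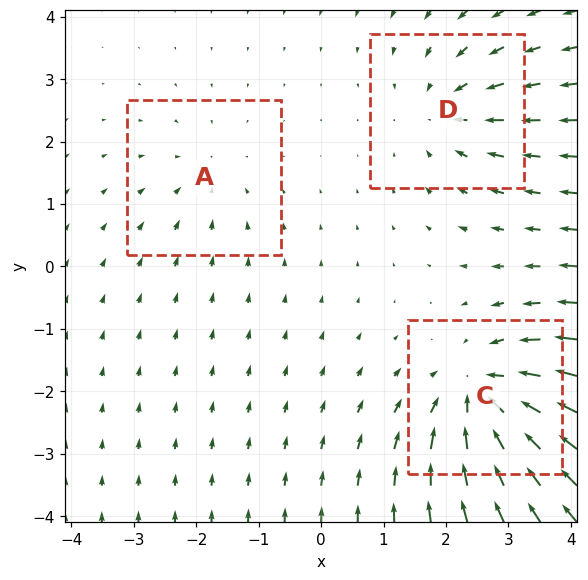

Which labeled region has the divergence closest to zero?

Divergence at each region's feature centre — A: about -2, C: about -5, D: about -3. Region A is closest to zero.

A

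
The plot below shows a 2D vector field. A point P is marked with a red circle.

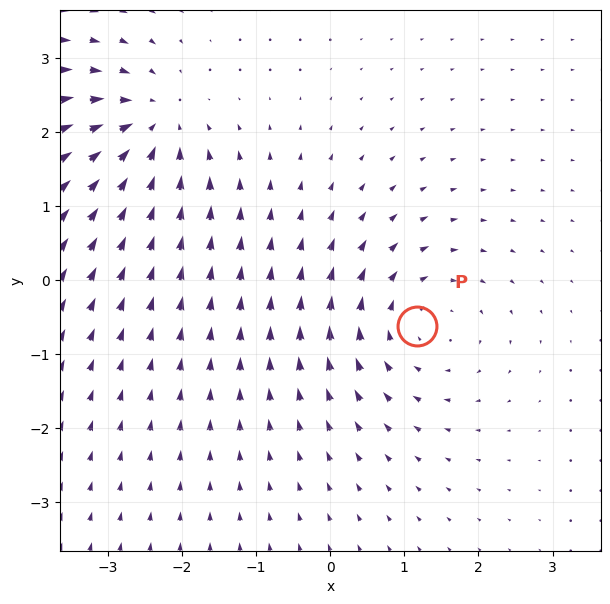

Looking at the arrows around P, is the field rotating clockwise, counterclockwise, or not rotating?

Near P at (1.2, -0.6) the arrows circulate clockwise. The curl (z-component) there is about -4; negative curl means clockwise rotation.

clockwise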